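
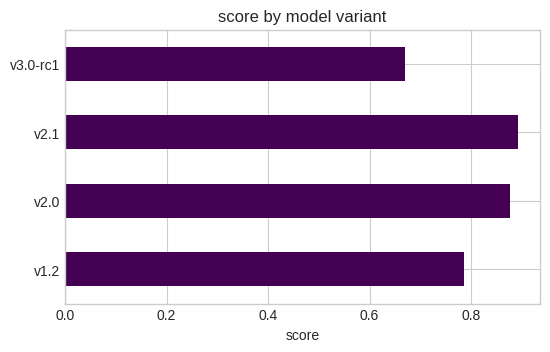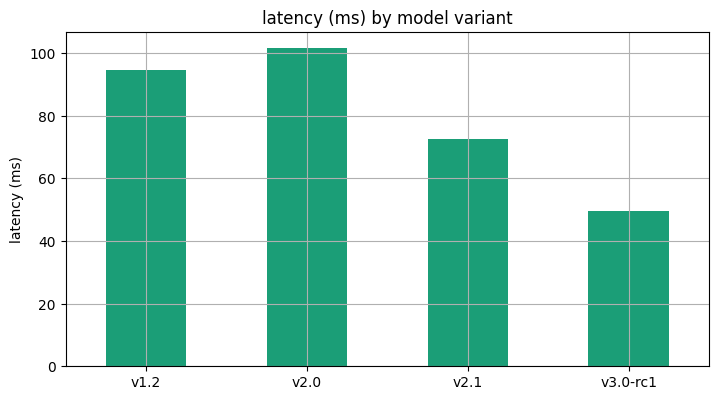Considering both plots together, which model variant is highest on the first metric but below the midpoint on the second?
v2.1

Chart 2 median latency (ms) ≈ 80; below-median model variants: v2.1, v3.0-rc1. Among those, v2.1 has the highest score (≈ 0.9).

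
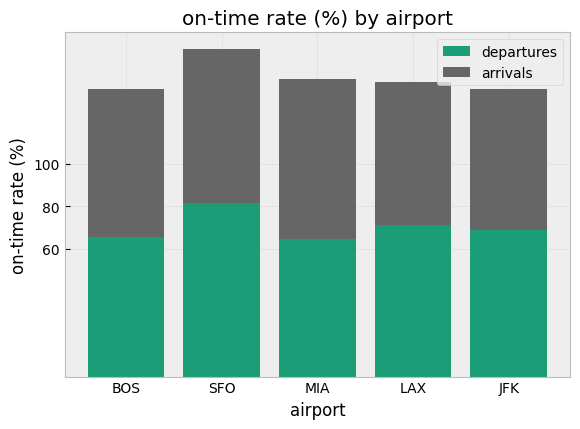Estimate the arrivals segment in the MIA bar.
≈ 80

arrivals top ≈ 140, bottom ≈ 60; segment ≈ 80.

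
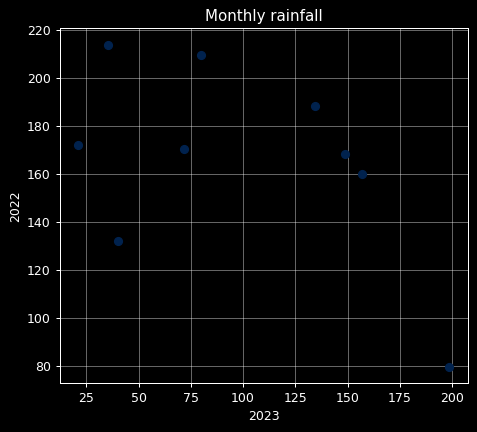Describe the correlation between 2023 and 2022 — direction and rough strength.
negative, moderate

Points are negatively correlated; moderate (|r| ≈ 0.5).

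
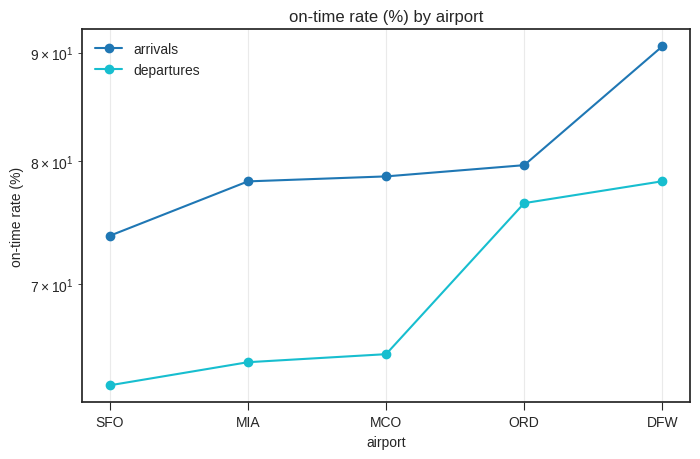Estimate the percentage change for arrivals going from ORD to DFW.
≈ +12.5%

ORD ≈ 80, DFW ≈ 90; (90 − 80) / 80 ≈ +12.5%.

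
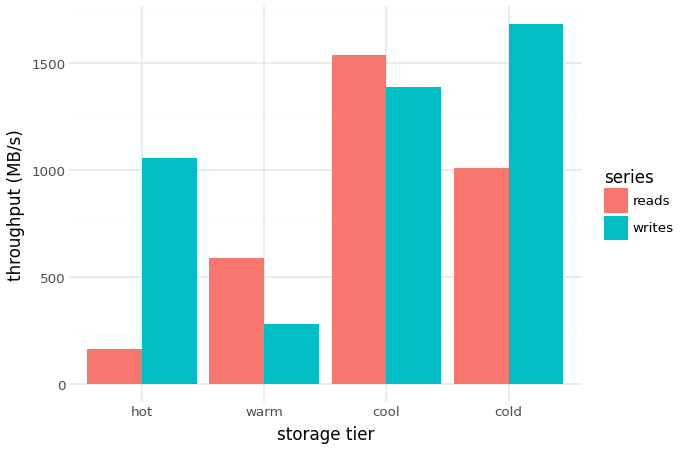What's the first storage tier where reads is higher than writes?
warm

hot: reads ≈ 200 vs writes ≈ 1000 (not yet); warm: reads ≈ 600 vs writes ≈ 200 (first crossover).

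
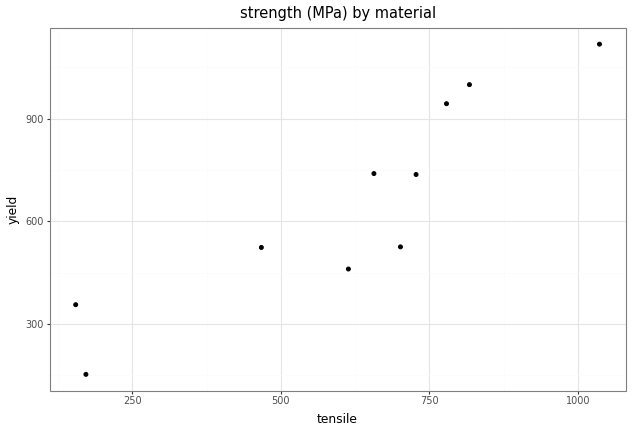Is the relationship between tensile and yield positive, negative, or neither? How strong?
positive, strong

Points are positively correlated; strong (|r| ≈ 0.9).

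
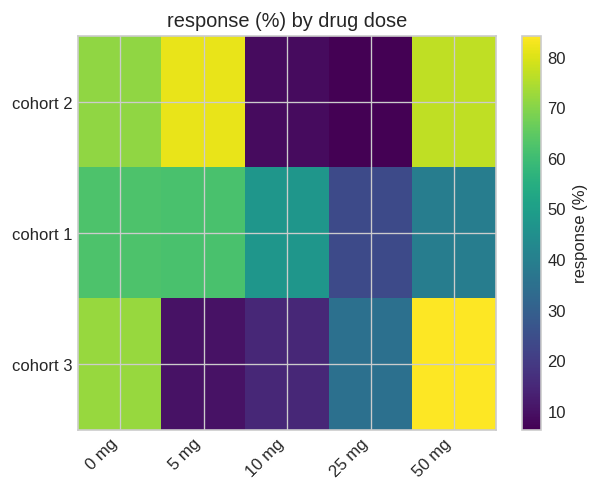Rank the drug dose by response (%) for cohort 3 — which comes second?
Top 3 for cohort 3: 50 mg ≈ 80, 0 mg ≈ 70, 25 mg ≈ 30.

0 mg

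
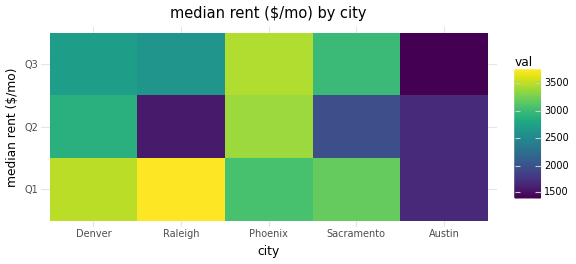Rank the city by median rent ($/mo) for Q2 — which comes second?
Denver

Top 3 for Q2: Phoenix ≈ 3400, Denver ≈ 2800, Sacramento ≈ 2000.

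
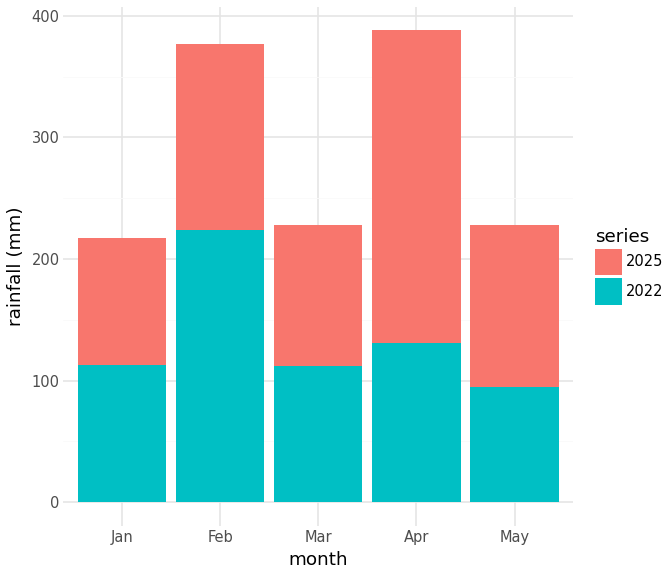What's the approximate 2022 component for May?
≈ 100

2022 top ≈ 100, bottom ≈ 0; segment ≈ 100.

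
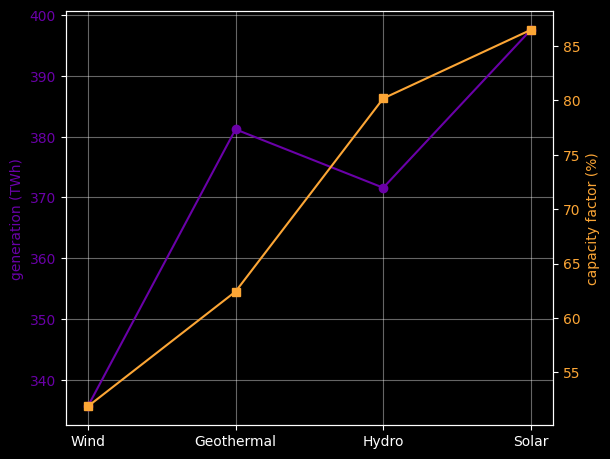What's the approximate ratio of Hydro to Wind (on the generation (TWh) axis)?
≈ 1.09×

Hydro ≈ 370, Wind ≈ 340; 370/340 ≈ 1.09.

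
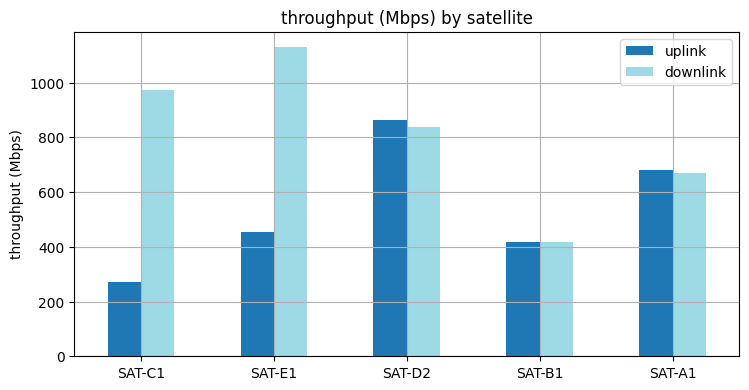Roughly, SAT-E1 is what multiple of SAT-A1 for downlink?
≈ 1.57×

SAT-E1 ≈ 1100, SAT-A1 ≈ 700; 1100/700 ≈ 1.57.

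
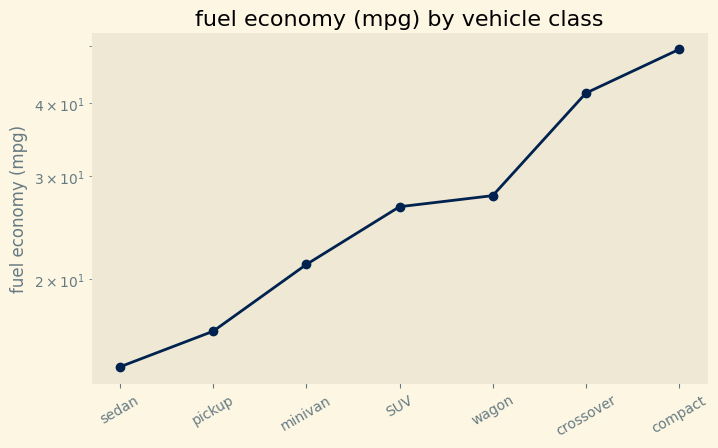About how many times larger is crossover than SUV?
crossover ≈ 40, SUV ≈ 25; 40/25 ≈ 1.6.

≈ 1.6×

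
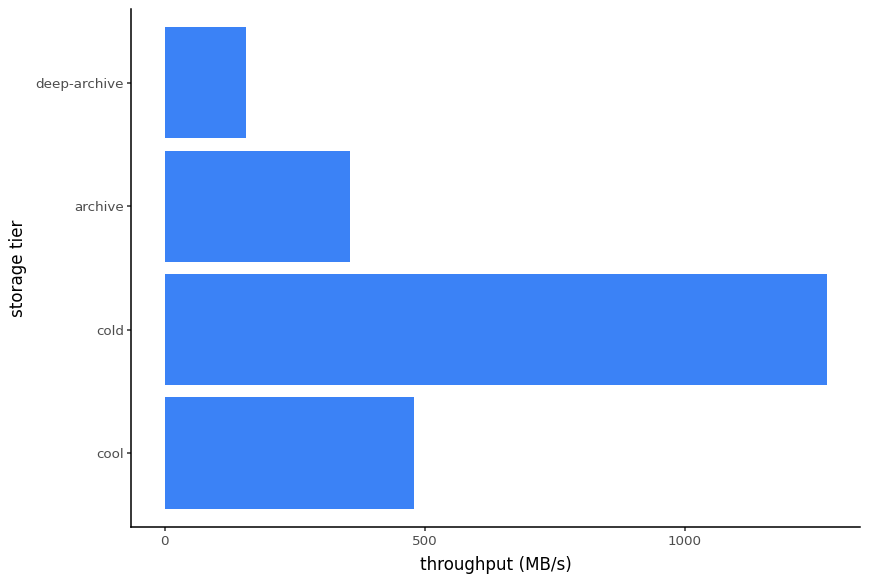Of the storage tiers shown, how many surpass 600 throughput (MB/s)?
1

Above 600: cold.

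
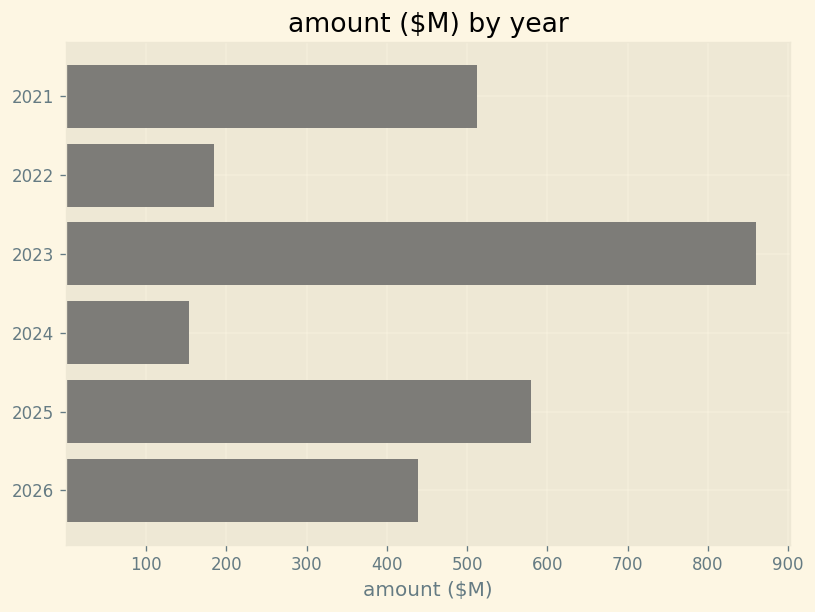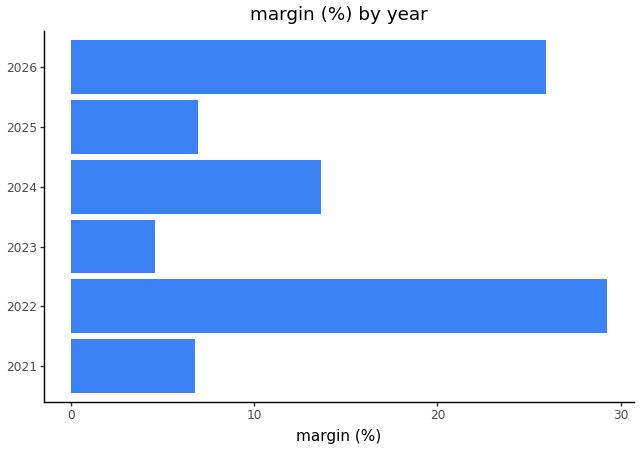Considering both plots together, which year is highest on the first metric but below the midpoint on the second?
2023

Chart 2 median margin (%) ≈ 10; below-median years: 2021, 2023, 2025. Among those, 2023 has the highest amount ($M) (≈ 900).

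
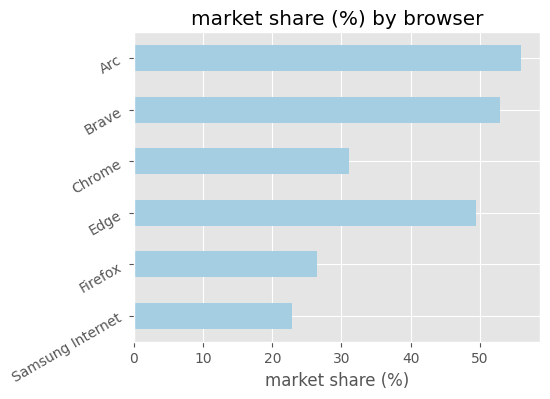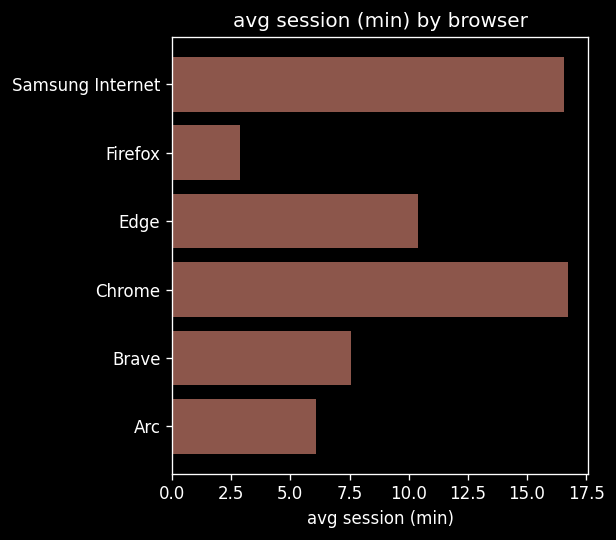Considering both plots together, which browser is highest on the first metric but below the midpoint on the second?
Arc

Chart 2 median avg session (min) ≈ 8; below-median browsers: Firefox, Brave, Arc. Among those, Arc has the highest market share (%) (≈ 60).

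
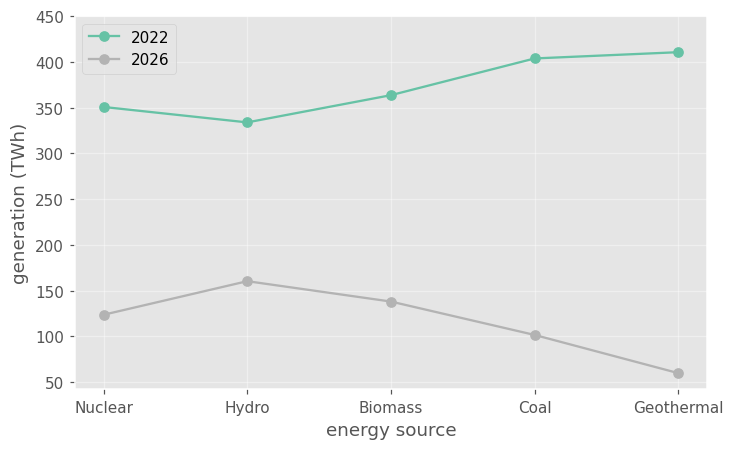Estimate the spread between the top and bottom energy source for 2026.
Max Hydro ≈ 150, min Geothermal ≈ 50; range ≈ 100.

≈ 100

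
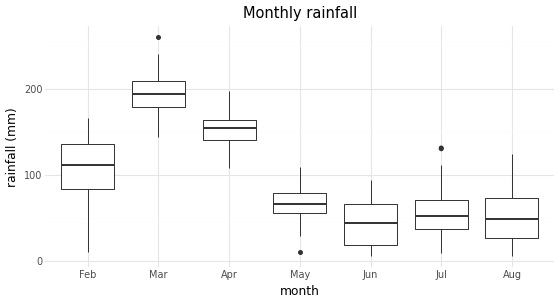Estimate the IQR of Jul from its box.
≈ 40

Q3 ≈ 80, Q1 ≈ 40; IQR ≈ 40.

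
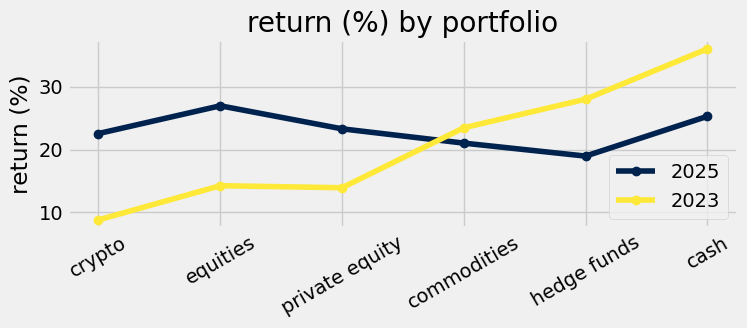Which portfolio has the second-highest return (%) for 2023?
Top 3 for 2023: cash ≈ 35, hedge funds ≈ 30, commodities ≈ 25.

hedge funds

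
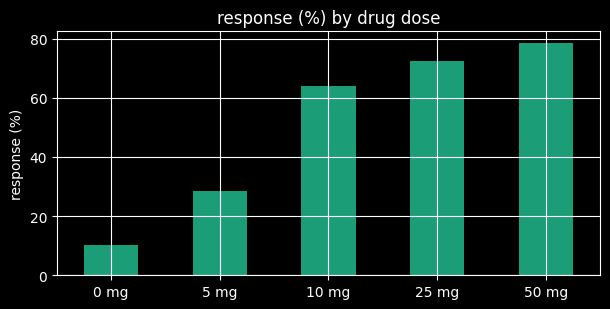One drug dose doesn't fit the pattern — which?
0 mg ≈ 10; the rest sit between ≈ 30 and ≈ 80.

0 mg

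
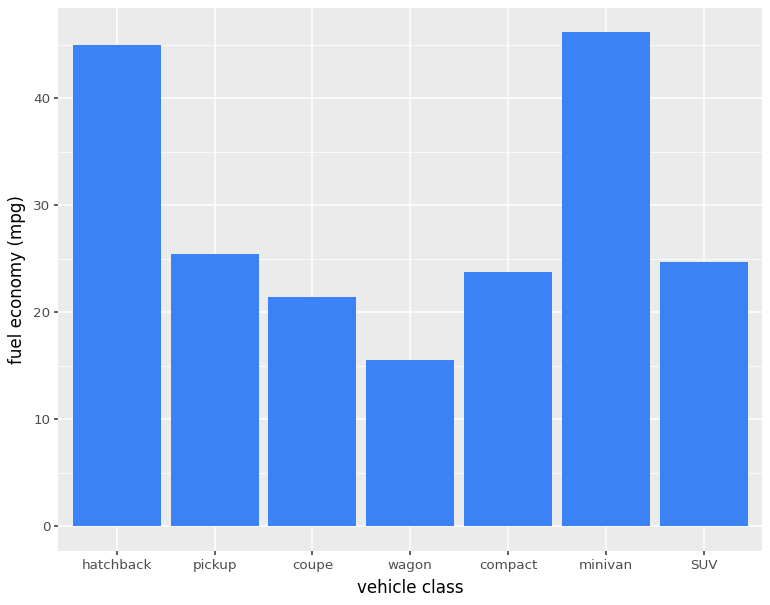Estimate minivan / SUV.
minivan ≈ 45, SUV ≈ 25; 45/25 ≈ 1.8.

≈ 1.8×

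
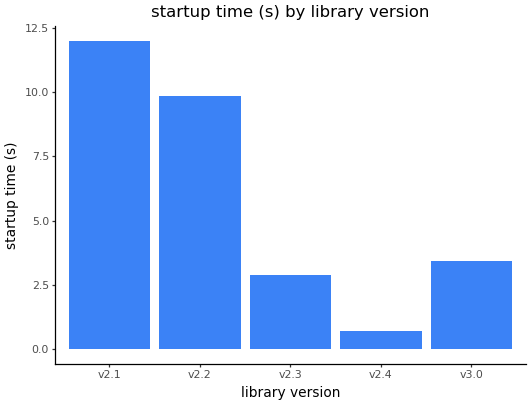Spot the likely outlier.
v2.1 ≈ 12; the rest sit between ≈ 1 and ≈ 10.

v2.1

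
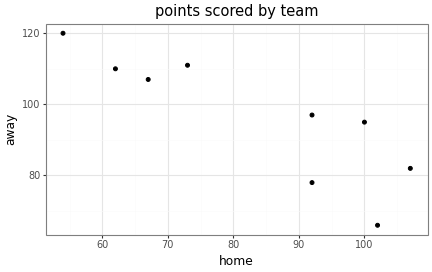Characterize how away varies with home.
negative, strong

Points are negatively correlated; strong (|r| ≈ 0.9).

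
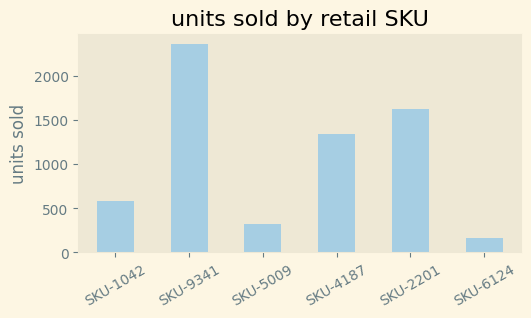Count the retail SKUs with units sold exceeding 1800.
Above 1800: SKU-9341.

1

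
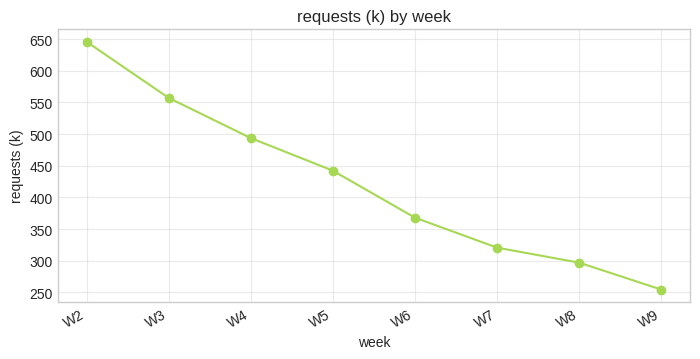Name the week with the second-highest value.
Top 3: W2 ≈ 650, W3 ≈ 550, W4 ≈ 500.

W3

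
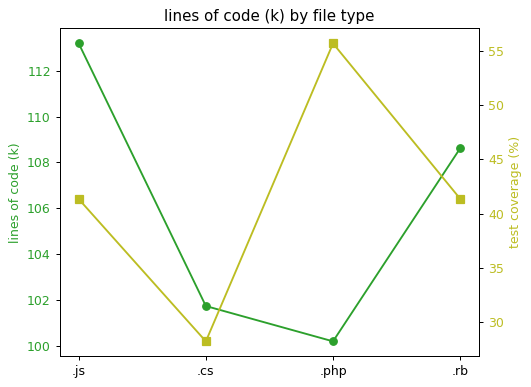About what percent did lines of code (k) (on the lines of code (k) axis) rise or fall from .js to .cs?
≈ -10.5%

.js ≈ 114, .cs ≈ 102; (102 − 114) / 114 ≈ -10.5%.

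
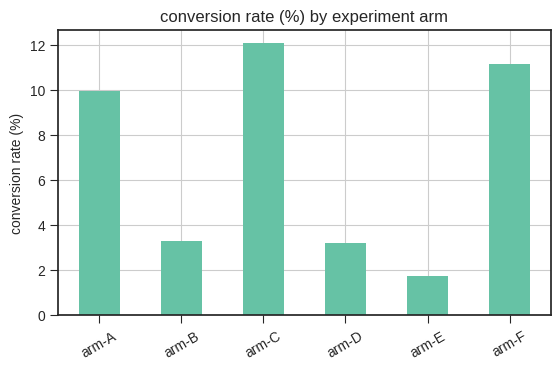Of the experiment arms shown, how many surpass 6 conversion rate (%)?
Above 6: arm-A, arm-C, arm-F.

3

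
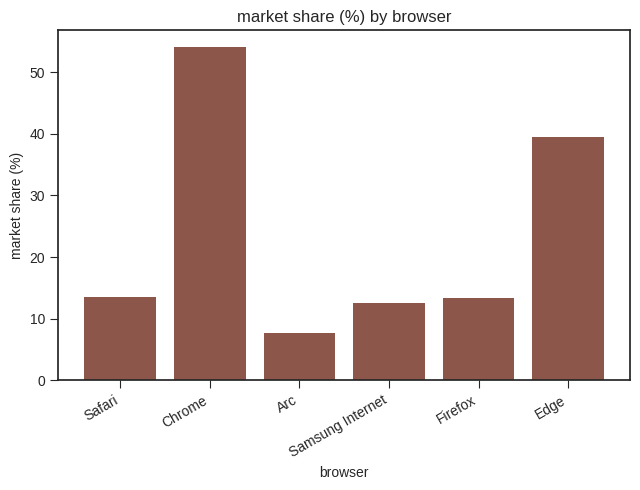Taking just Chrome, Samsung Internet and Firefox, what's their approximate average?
(55 + 10 + 15) / 3 ≈ 27.

≈ 27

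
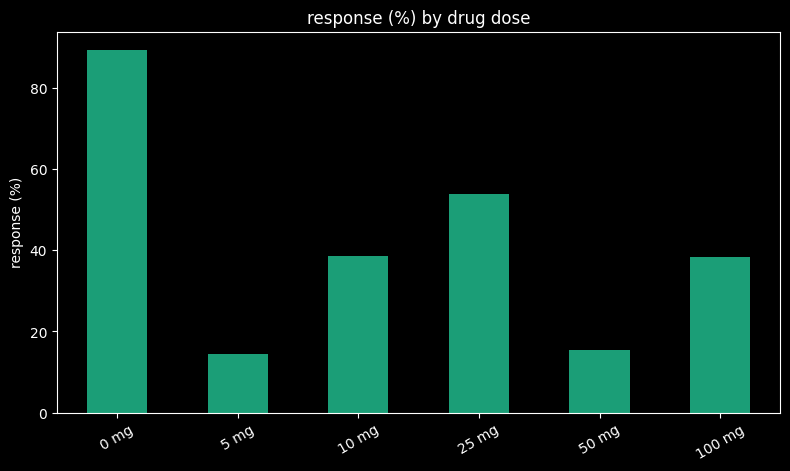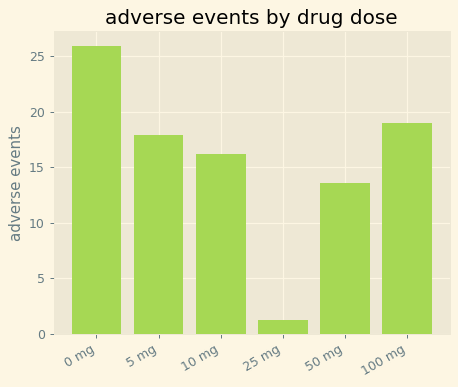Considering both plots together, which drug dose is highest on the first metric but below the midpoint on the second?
Chart 2 median adverse events ≈ 15; below-median drug doses: 10 mg, 25 mg, 50 mg. Among those, 25 mg has the highest response (%) (≈ 50).

25 mg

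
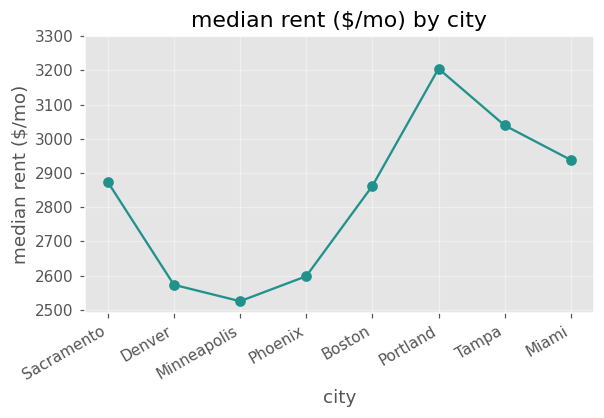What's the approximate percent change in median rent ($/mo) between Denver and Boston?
Denver ≈ 2600, Boston ≈ 2900; (2900 − 2600) / 2600 ≈ +11.5%.

≈ +11.5%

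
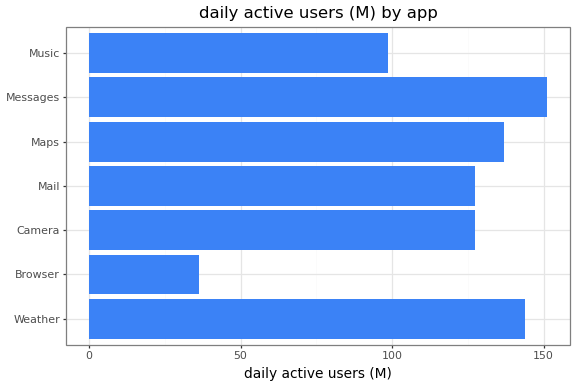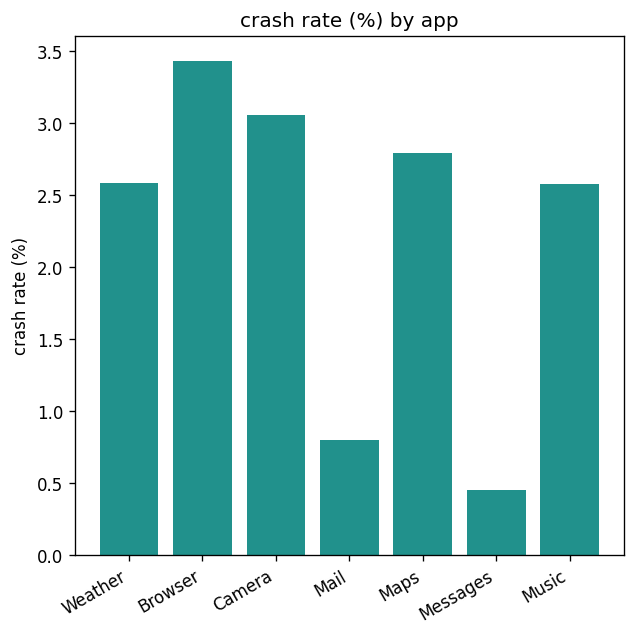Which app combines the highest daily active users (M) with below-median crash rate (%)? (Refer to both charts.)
Chart 2 median crash rate (%) ≈ 2.5; below-median apps: Mail, Messages, Music. Among those, Messages has the highest daily active users (M) (≈ 160).

Messages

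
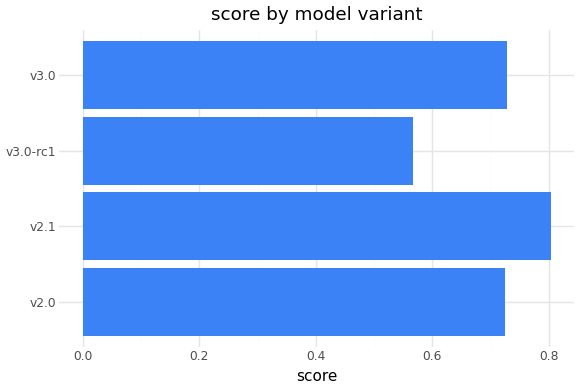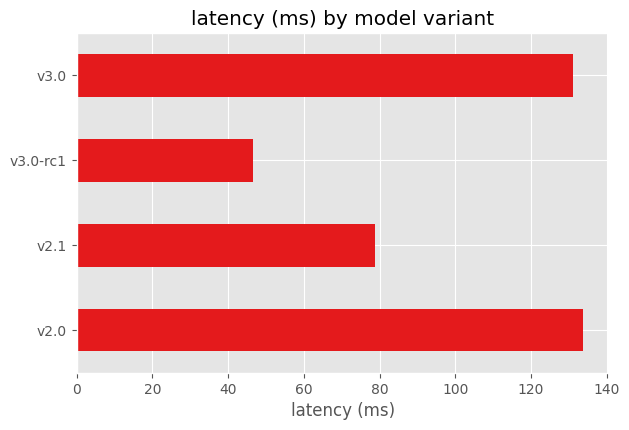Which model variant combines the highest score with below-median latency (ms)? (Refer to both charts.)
Chart 2 median latency (ms) ≈ 100; below-median model variants: v2.1, v3.0-rc1. Among those, v2.1 has the highest score (≈ 0.8).

v2.1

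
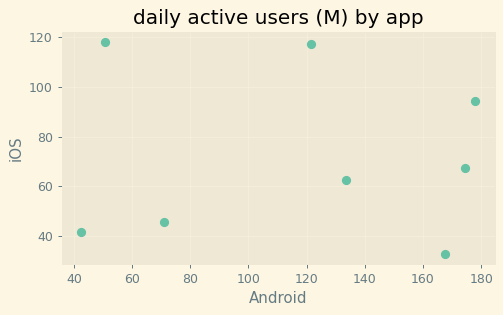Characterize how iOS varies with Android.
Points are roughly uncorrelated; weak (|r| ≈ 0.0).

no clear correlation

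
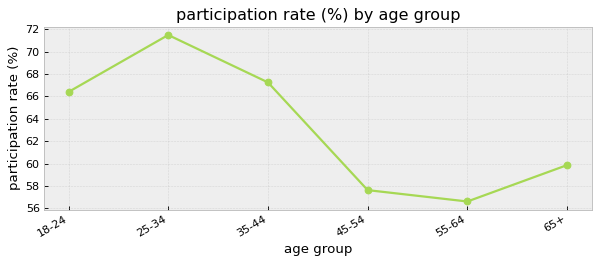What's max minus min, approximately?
Max 25-34 ≈ 72, min 55-64 ≈ 56; range ≈ 16.

≈ 16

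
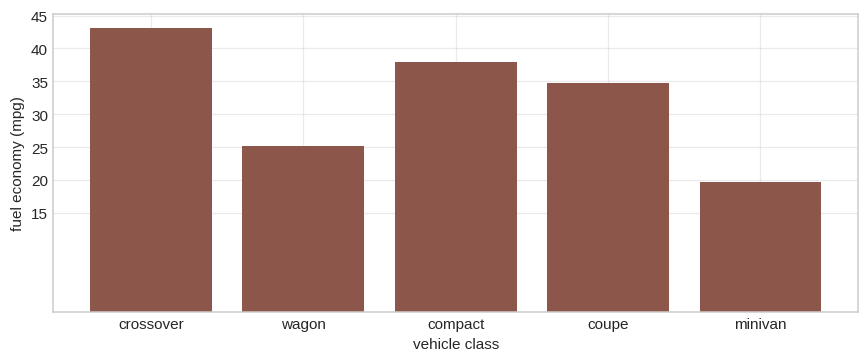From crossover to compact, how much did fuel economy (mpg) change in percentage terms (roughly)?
≈ -11.1%

crossover ≈ 45, compact ≈ 40; (40 − 45) / 45 ≈ -11.1%.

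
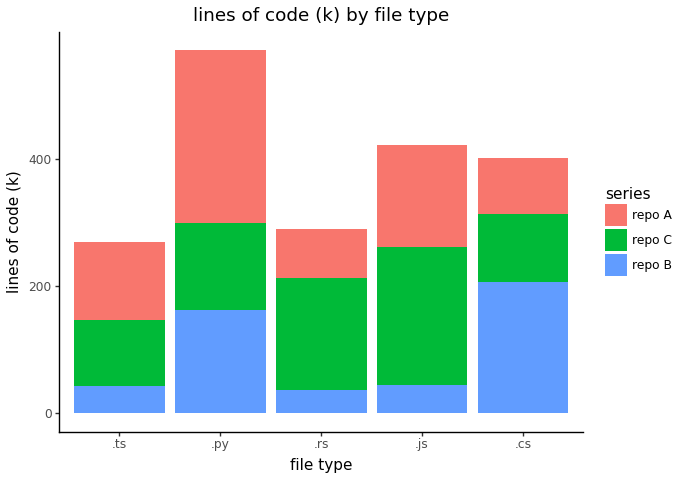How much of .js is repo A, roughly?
≈ 150

repo A top ≈ 400, bottom ≈ 250; segment ≈ 150.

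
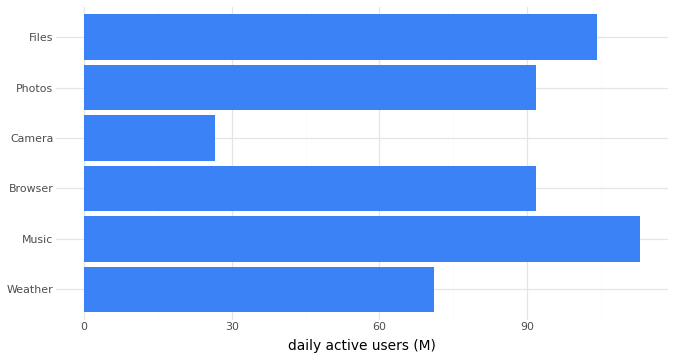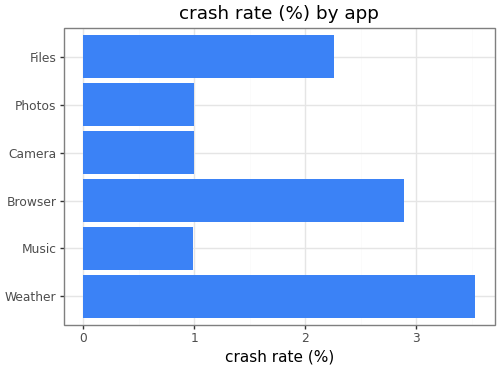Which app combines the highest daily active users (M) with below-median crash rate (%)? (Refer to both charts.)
Music

Chart 2 median crash rate (%) ≈ 1.5; below-median apps: Music, Camera, Photos. Among those, Music has the highest daily active users (M) (≈ 120).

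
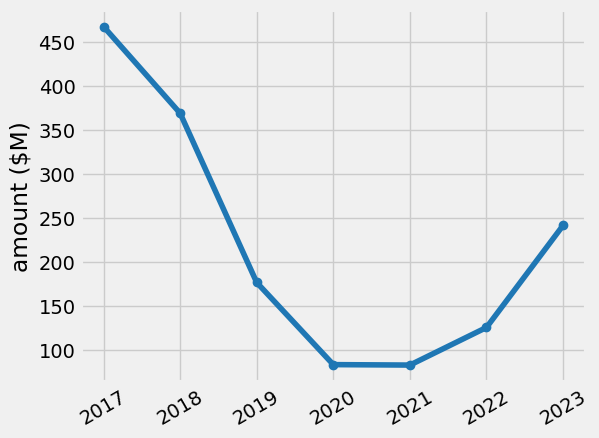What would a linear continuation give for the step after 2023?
Last three: 100, 150, 250 → slope ≈ 75/step → next ≈ 325.

≈ 325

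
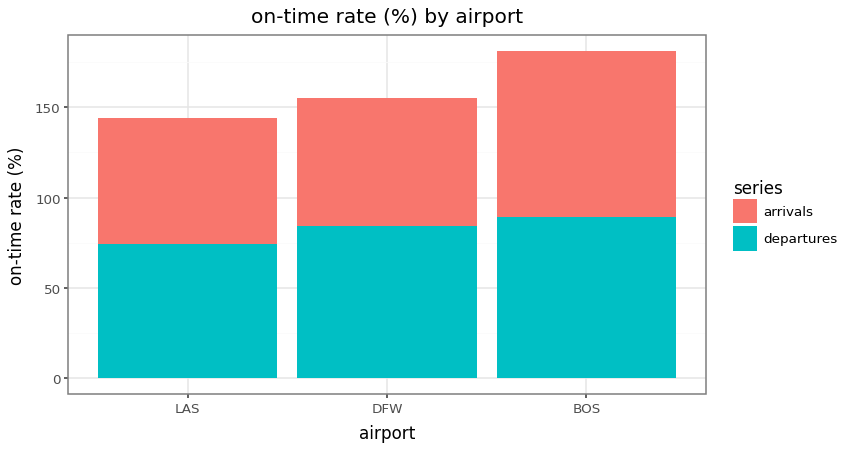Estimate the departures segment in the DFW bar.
≈ 80

departures top ≈ 80, bottom ≈ 0; segment ≈ 80.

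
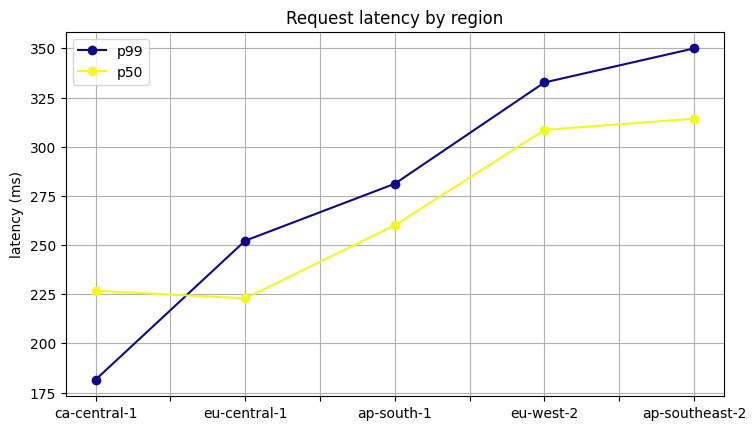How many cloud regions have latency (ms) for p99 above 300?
2

Above 300: eu-west-2, ap-southeast-2.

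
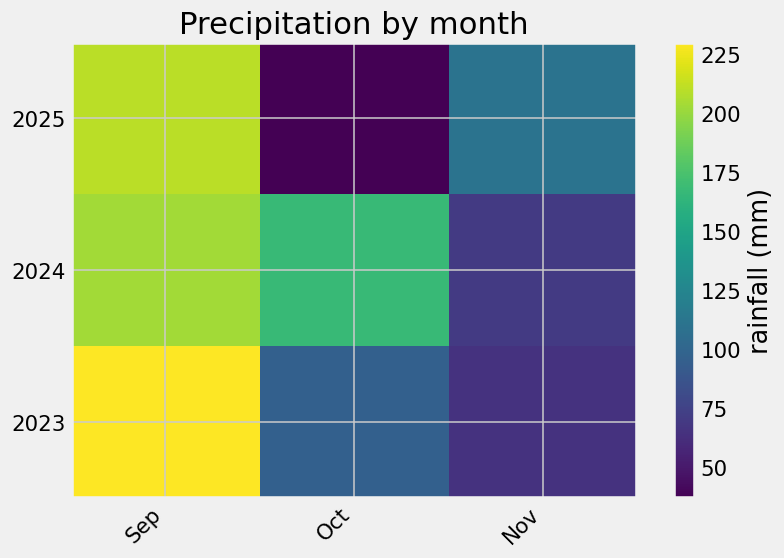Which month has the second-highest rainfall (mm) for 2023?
Top 3 for 2023: Sep ≈ 220, Oct ≈ 100, Nov ≈ 60.

Oct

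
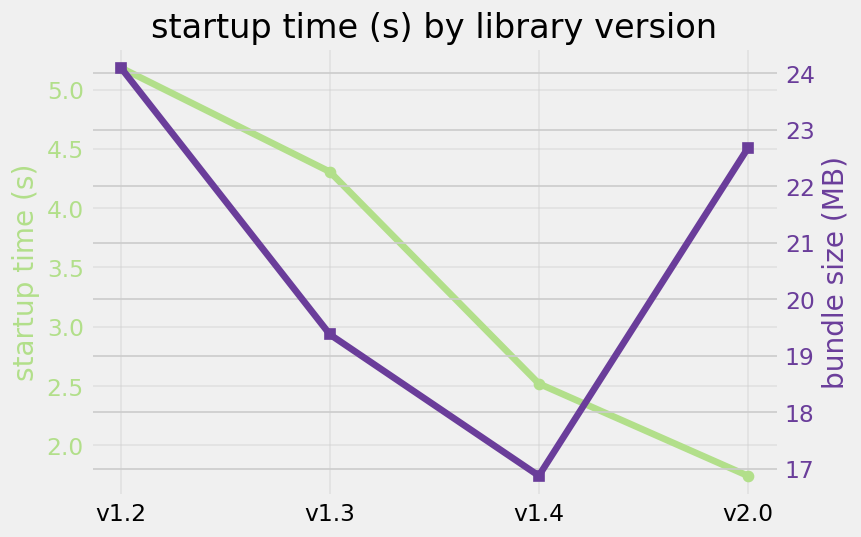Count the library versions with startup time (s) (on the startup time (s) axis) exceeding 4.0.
2

Above 4.0: v1.2, v1.3.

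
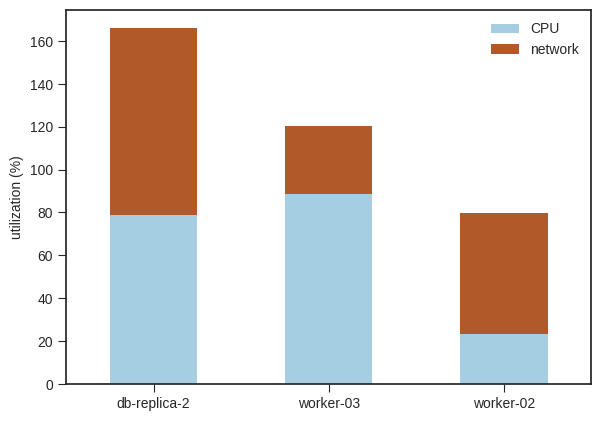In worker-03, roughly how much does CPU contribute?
CPU top ≈ 80, bottom ≈ 0; segment ≈ 80.

≈ 80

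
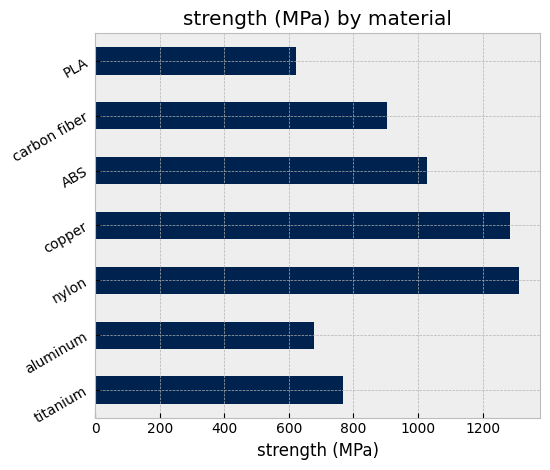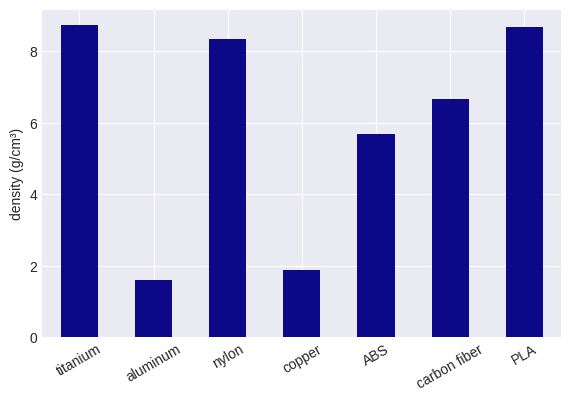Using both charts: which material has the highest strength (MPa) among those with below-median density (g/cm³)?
Chart 2 median density (g/cm³) ≈ 7; below-median materials: aluminum, copper, ABS. Among those, copper has the highest strength (MPa) (≈ 1200).

copper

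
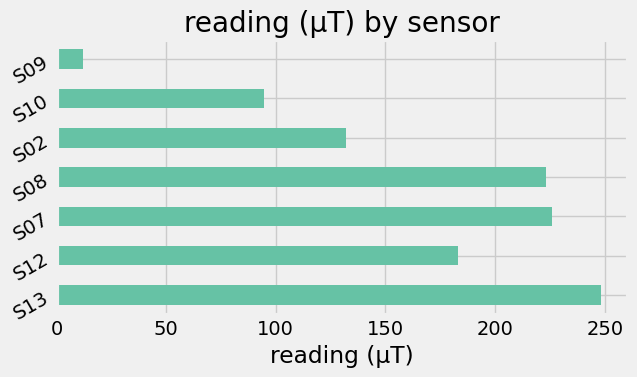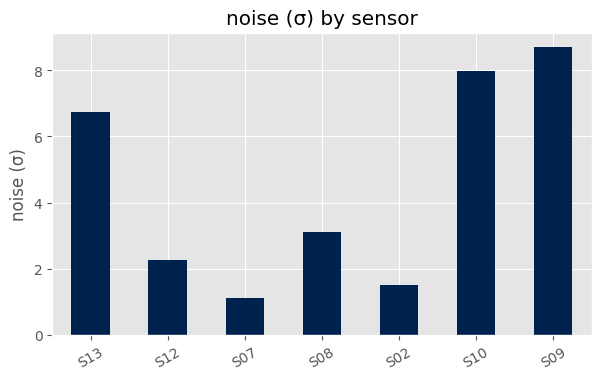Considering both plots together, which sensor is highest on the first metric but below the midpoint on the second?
Chart 2 median noise (σ) ≈ 3; below-median sensors: S12, S07, S02. Among those, S07 has the highest reading (µT) (≈ 225).

S07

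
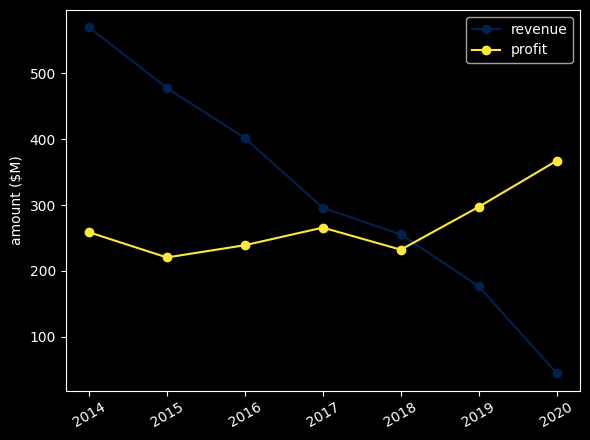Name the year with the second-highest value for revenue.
2015

Top 3 for revenue: 2014 ≈ 550, 2015 ≈ 500, 2016 ≈ 400.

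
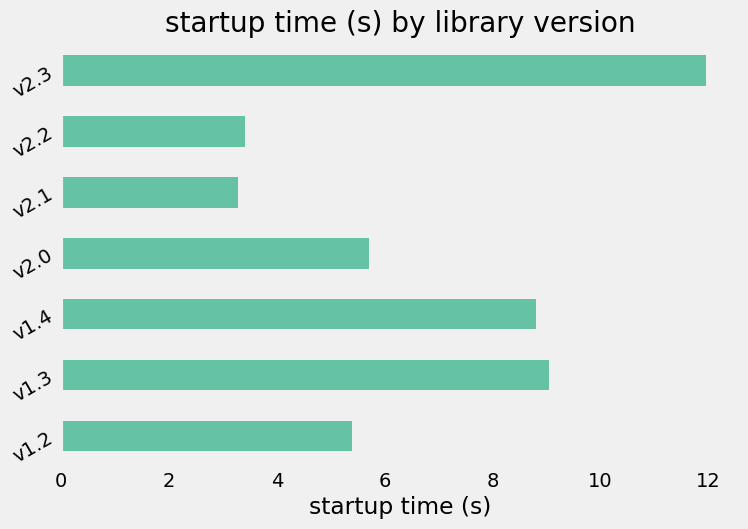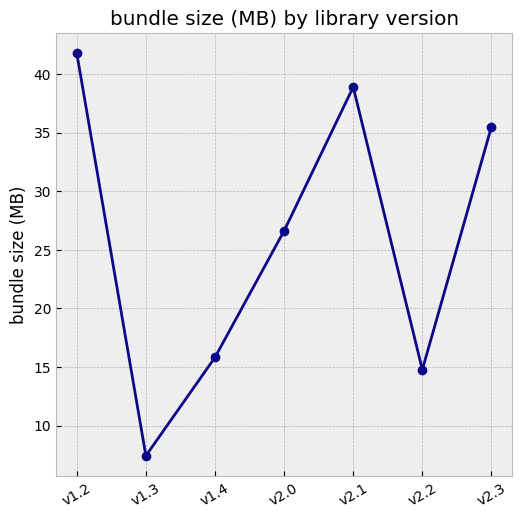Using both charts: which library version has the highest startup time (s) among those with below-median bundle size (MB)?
v1.3

Chart 2 median bundle size (MB) ≈ 25; below-median library versions: v1.3, v1.4, v2.2. Among those, v1.3 has the highest startup time (s) (≈ 10).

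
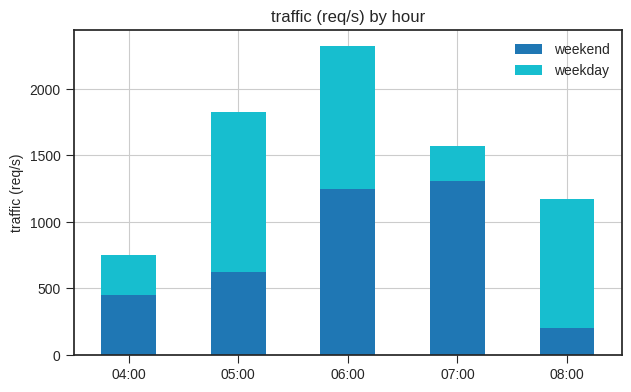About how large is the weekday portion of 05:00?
weekday top ≈ 1800, bottom ≈ 600; segment ≈ 1200.

≈ 1200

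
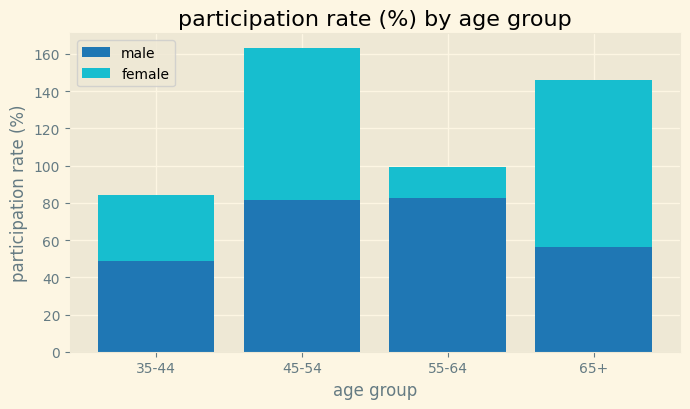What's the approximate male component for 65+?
≈ 60

male top ≈ 60, bottom ≈ 0; segment ≈ 60.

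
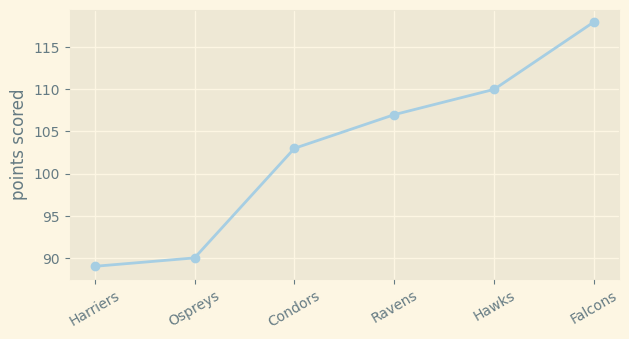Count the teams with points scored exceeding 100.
4

Above 100: Condors, Ravens, Hawks, Falcons.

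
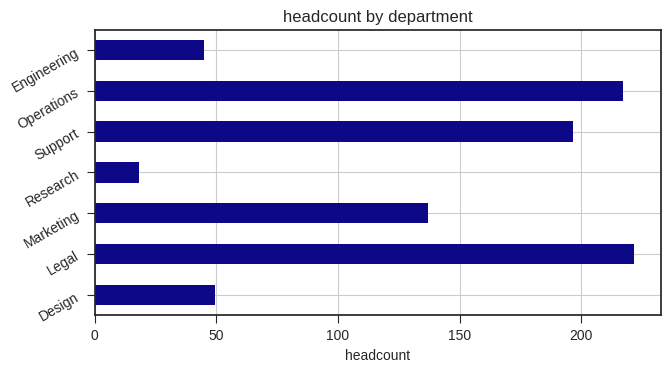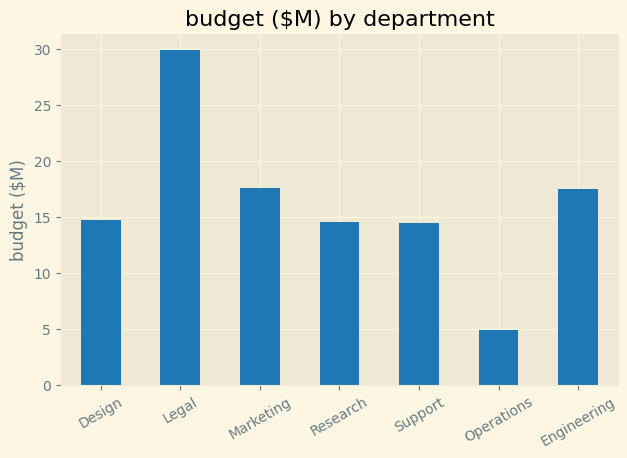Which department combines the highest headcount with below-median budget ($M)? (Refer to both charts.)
Chart 2 median budget ($M) ≈ 15; below-median departments: Research, Support, Operations. Among those, Operations has the highest headcount (≈ 225).

Operations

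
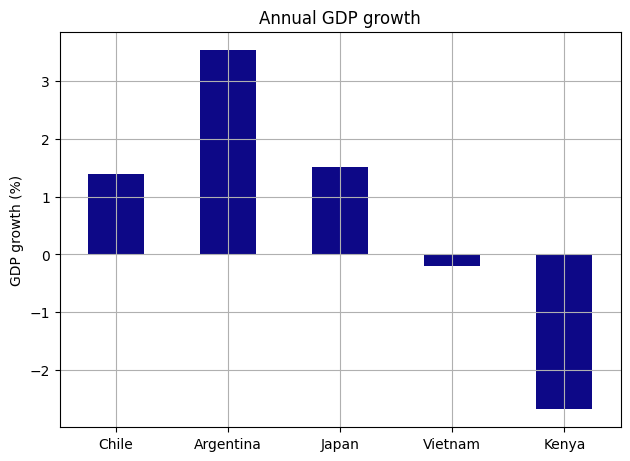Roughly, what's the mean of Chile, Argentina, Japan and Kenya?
≈ 1

(1 + 4 + 2 + -3) / 4 ≈ 1.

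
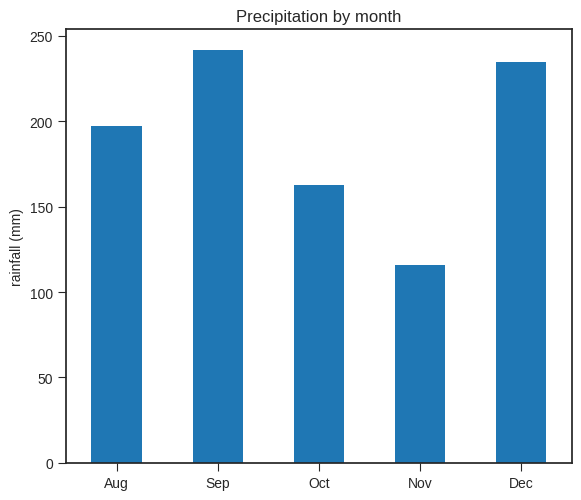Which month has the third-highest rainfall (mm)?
Aug

Top 4: Sep ≈ 250, Dec ≈ 225, Aug ≈ 200, Oct ≈ 175.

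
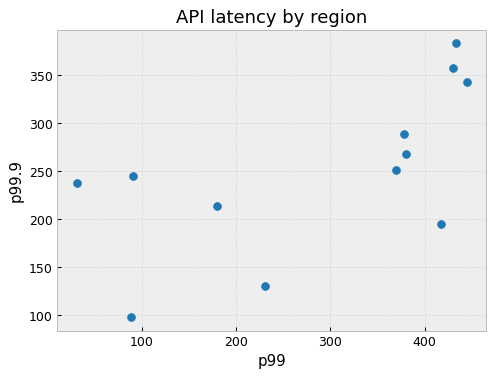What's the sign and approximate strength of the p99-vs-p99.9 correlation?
Points are positively correlated; moderate (|r| ≈ 0.6).

positive, moderate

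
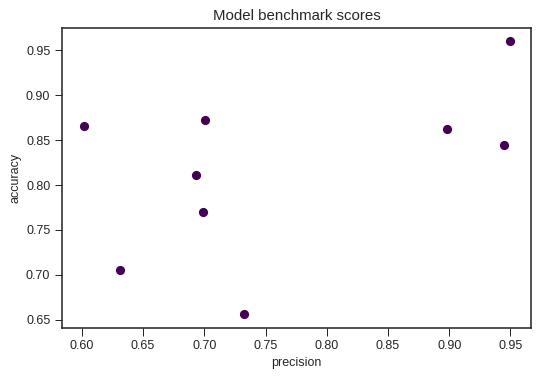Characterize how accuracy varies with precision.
Points are positively correlated; moderate (|r| ≈ 0.5).

positive, moderate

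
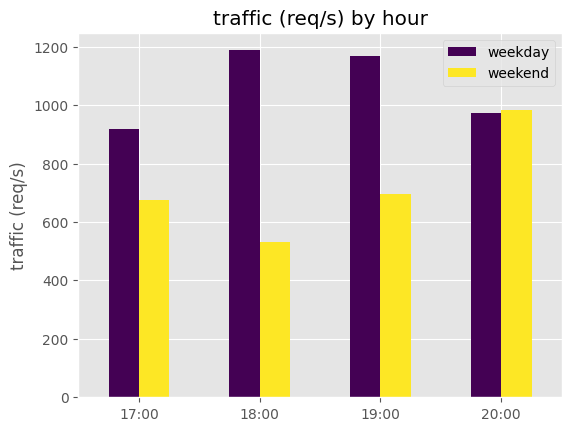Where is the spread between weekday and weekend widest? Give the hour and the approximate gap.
18:00, ≈ 700 req/s

18:00: weekday ≈ 1200, weekend ≈ 500 → gap ≈ 700. Next-largest (19:00) is only ≈ 500.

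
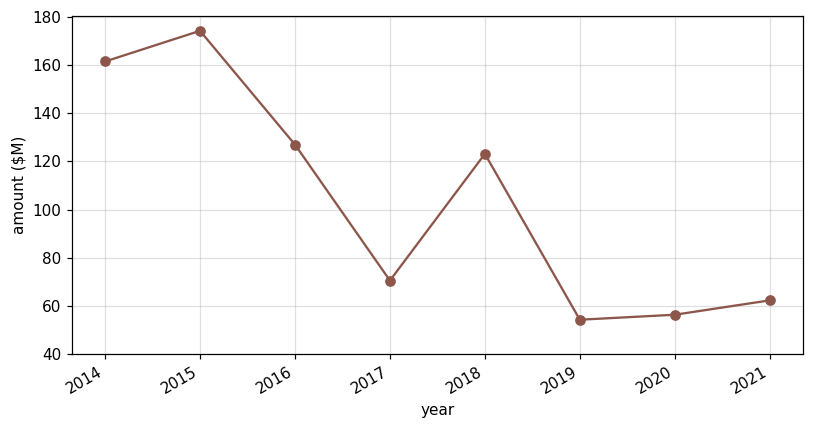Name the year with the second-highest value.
2014

Top 3: 2015 ≈ 180, 2014 ≈ 160, 2016 ≈ 120.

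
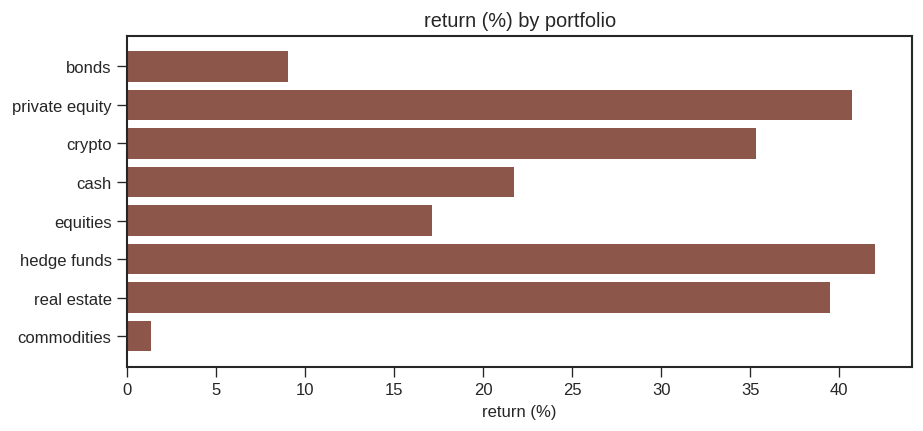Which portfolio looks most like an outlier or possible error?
commodities ≈ 0; the rest sit between ≈ 10 and ≈ 40.

commodities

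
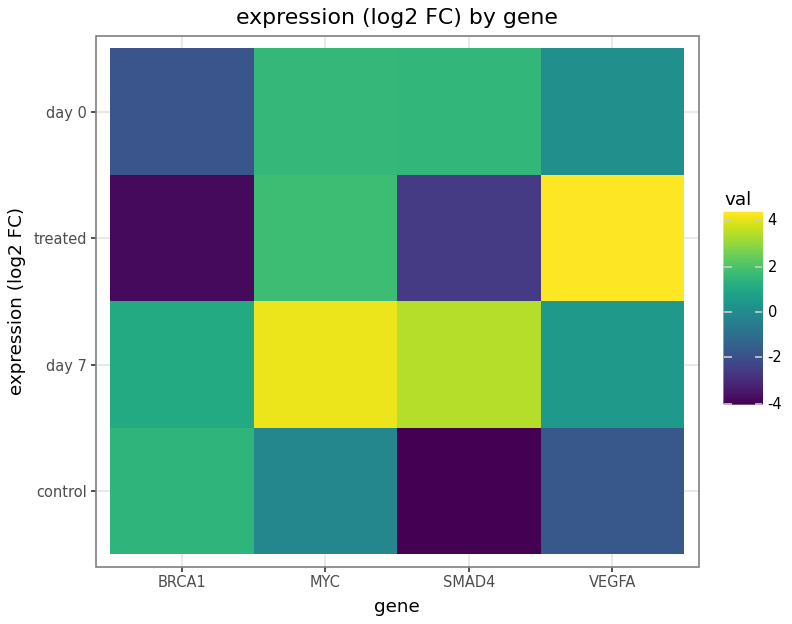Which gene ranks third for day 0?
Top 4 for day 0: MYC ≈ 2, SMAD4 ≈ 1, VEGFA ≈ 0, BRCA1 ≈ -2.

VEGFA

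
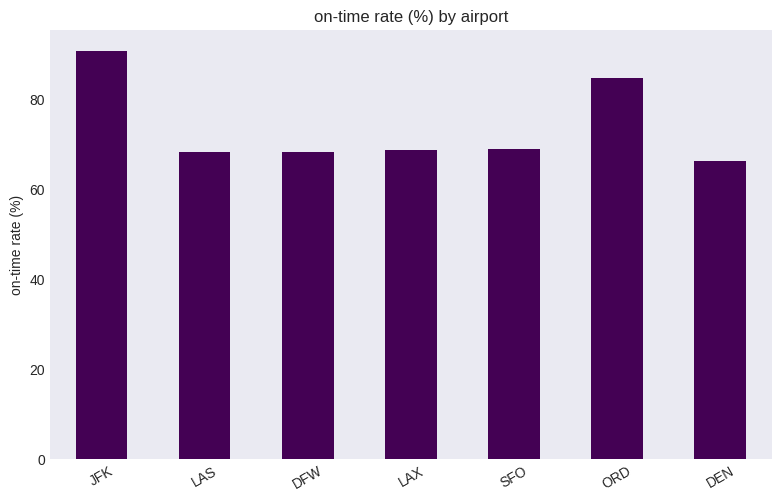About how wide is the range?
≈ 20

Max JFK ≈ 90, min DEN ≈ 70; range ≈ 20.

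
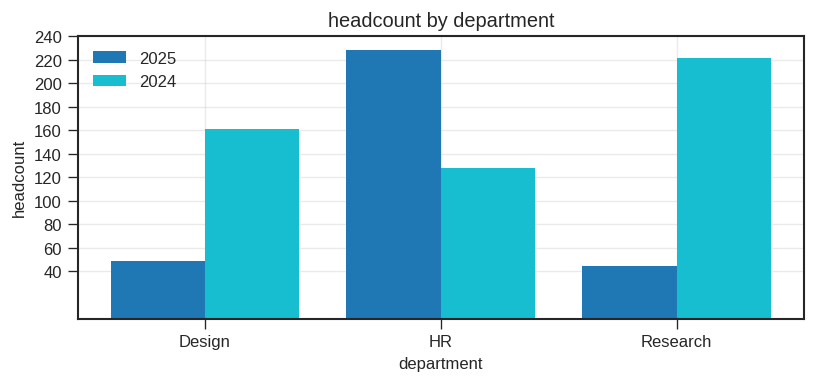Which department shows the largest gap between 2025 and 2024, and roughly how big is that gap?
Research, ≈ 180

Research: 2025 ≈ 40, 2024 ≈ 220 → gap ≈ 180. Next-largest (Design) is only ≈ 120.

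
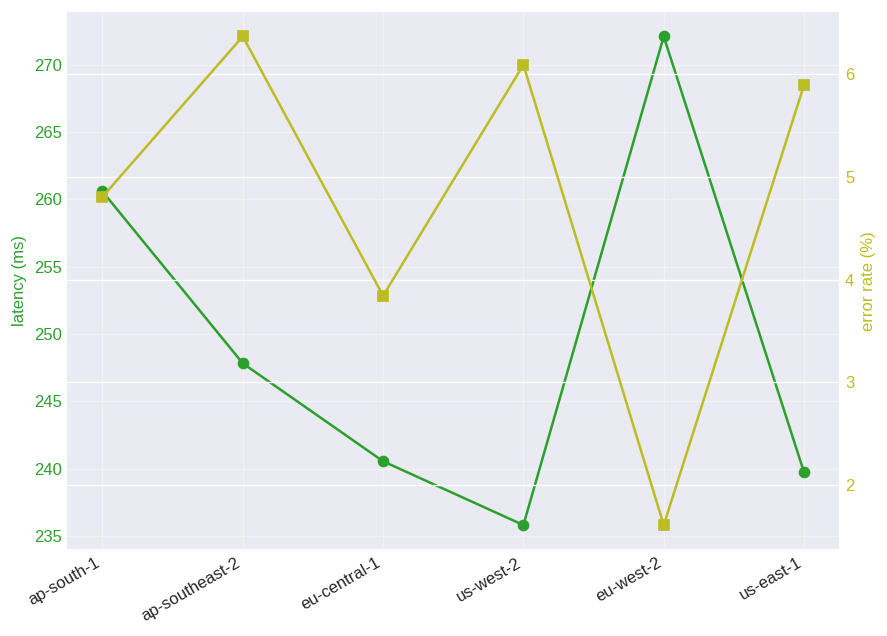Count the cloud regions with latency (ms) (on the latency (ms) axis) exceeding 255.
2

Above 255: ap-south-1, eu-west-2.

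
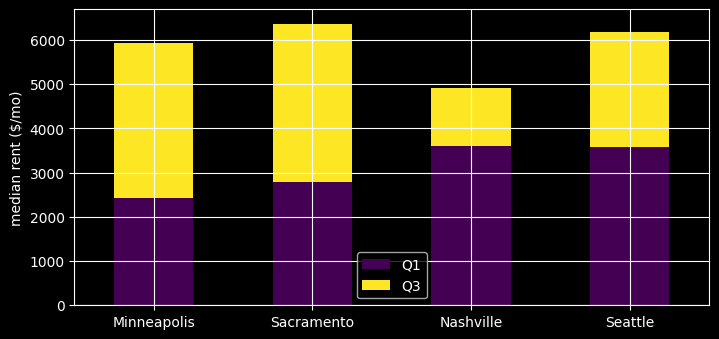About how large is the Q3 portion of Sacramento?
Q3 top ≈ 6000, bottom ≈ 3000; segment ≈ 3000.

≈ 3000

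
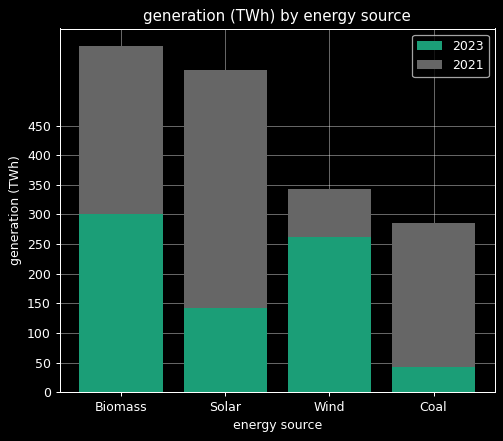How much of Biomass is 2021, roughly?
2021 top ≈ 600, bottom ≈ 300; segment ≈ 300.

≈ 300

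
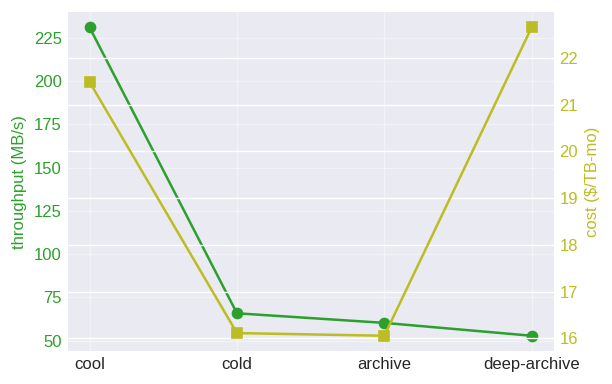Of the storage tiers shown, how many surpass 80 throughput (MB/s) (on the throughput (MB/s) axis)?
1

Above 80: cool.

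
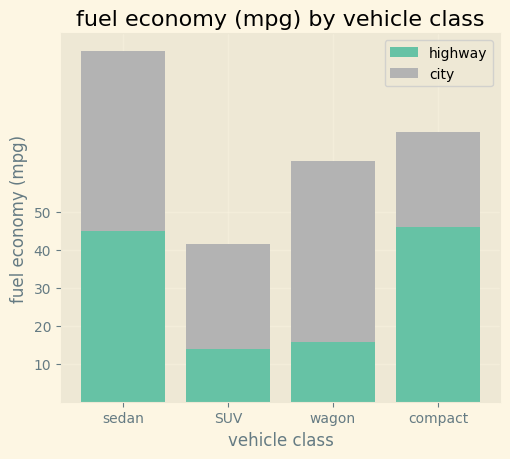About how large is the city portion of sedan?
≈ 50

city top ≈ 90, bottom ≈ 40; segment ≈ 50.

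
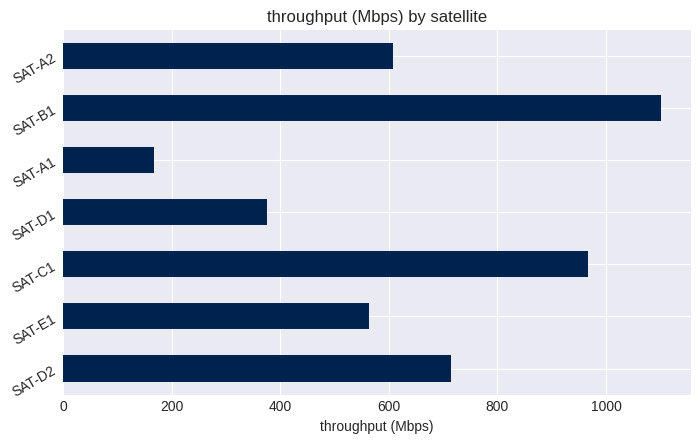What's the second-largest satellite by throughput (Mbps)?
Top 3: SAT-B1 ≈ 1100, SAT-C1 ≈ 1000, SAT-D2 ≈ 700.

SAT-C1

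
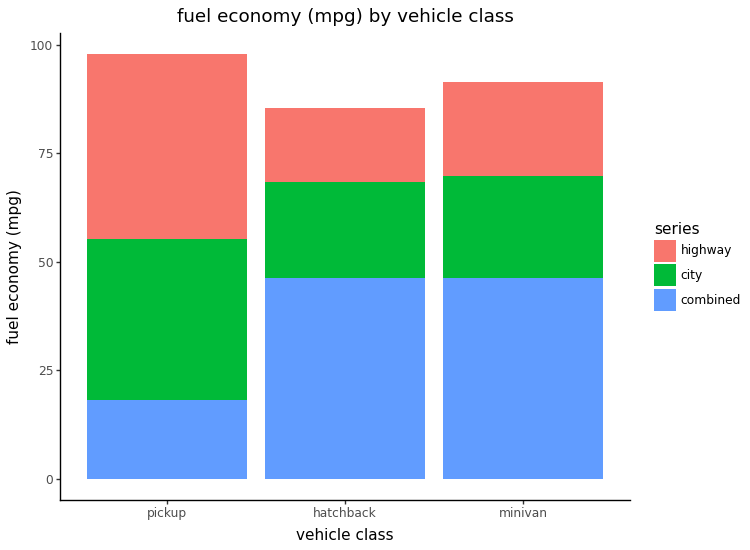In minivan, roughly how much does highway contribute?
highway top ≈ 90, bottom ≈ 70; segment ≈ 20.

≈ 20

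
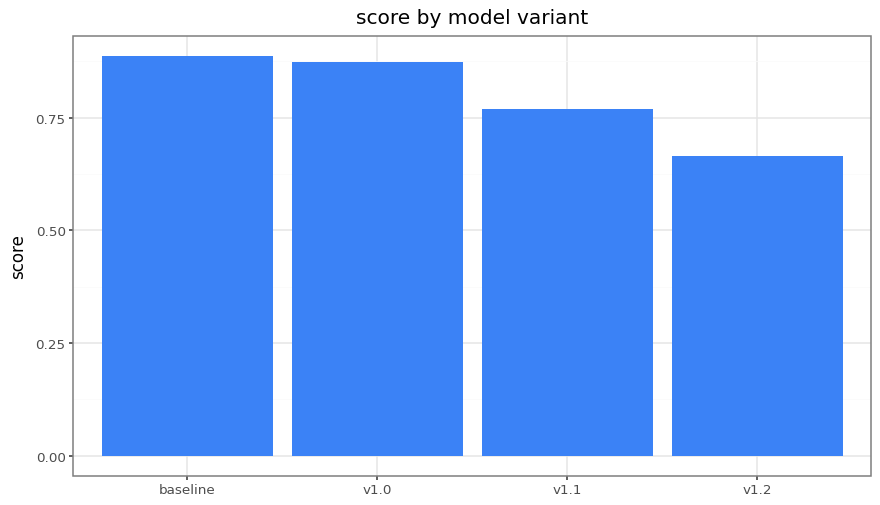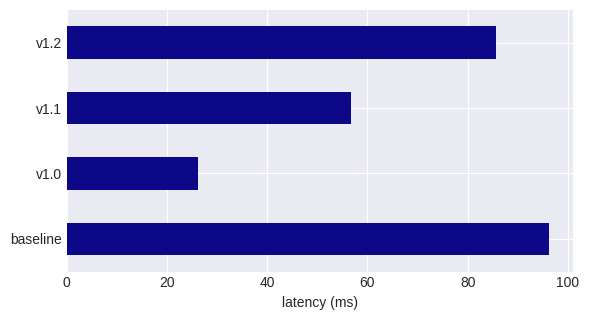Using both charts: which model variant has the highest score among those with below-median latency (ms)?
v1.0

Chart 2 median latency (ms) ≈ 70; below-median model variants: v1.0, v1.1. Among those, v1.0 has the highest score (≈ 0.9).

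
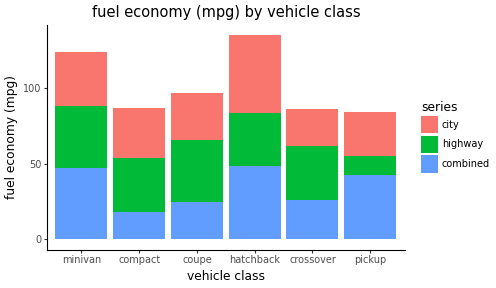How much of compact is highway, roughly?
highway top ≈ 60, bottom ≈ 20; segment ≈ 40.

≈ 40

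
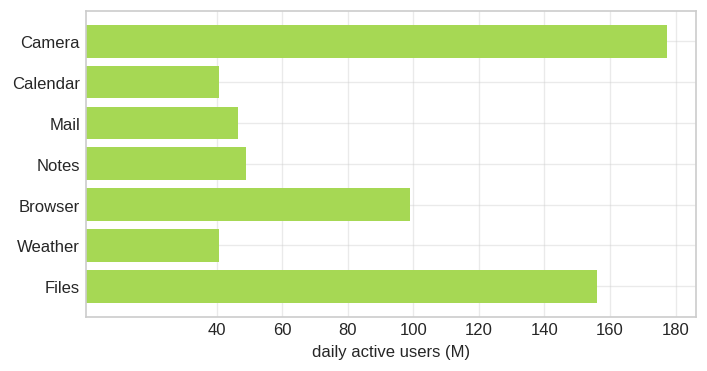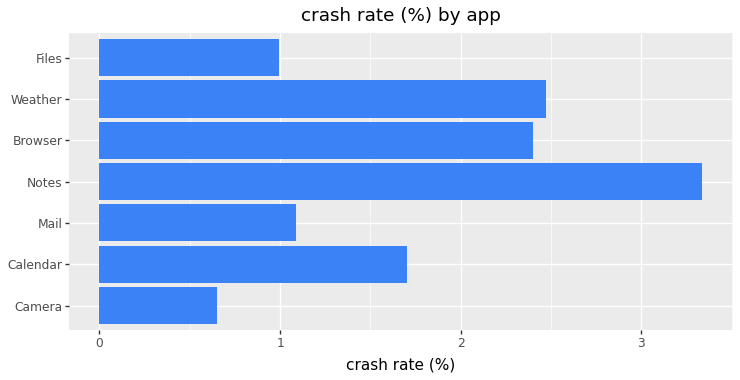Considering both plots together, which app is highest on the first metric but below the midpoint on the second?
Camera

Chart 2 median crash rate (%) ≈ 1.5; below-median apps: Camera, Mail, Files. Among those, Camera has the highest daily active users (M) (≈ 180).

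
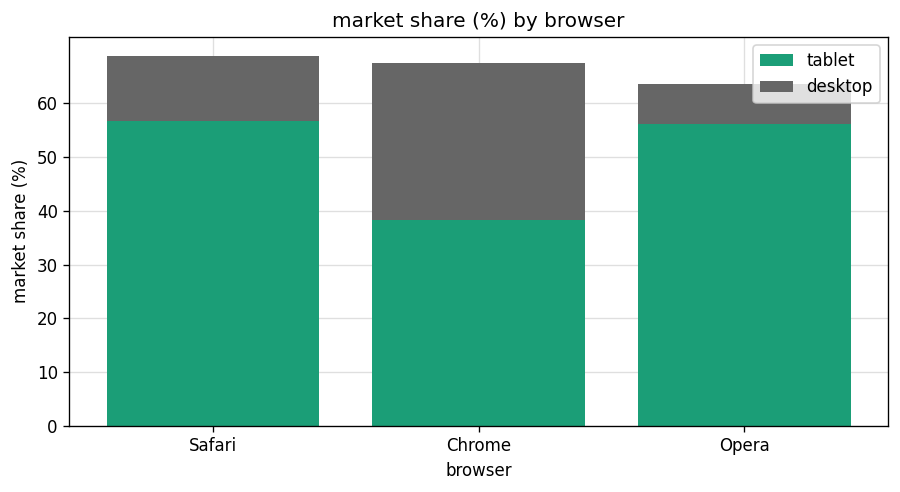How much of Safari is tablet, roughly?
≈ 60

tablet top ≈ 60, bottom ≈ 0; segment ≈ 60.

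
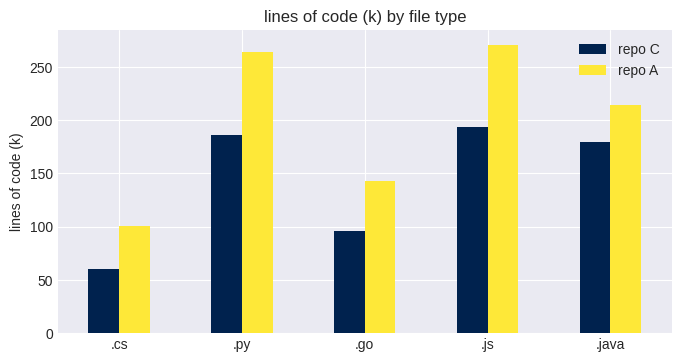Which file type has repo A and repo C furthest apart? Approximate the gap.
.py: repo A ≈ 275, repo C ≈ 175 → gap ≈ 100. Next-largest (.js) is only ≈ 75.

.py, ≈ 100 k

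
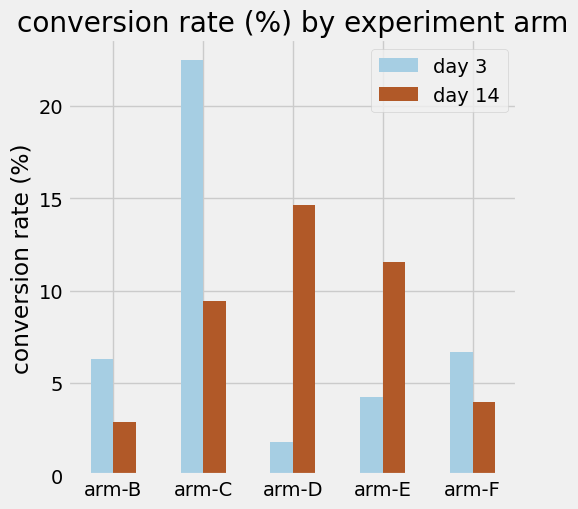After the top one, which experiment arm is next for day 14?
Top 3 for day 14: arm-D ≈ 14, arm-E ≈ 12, arm-C ≈ 10.

arm-E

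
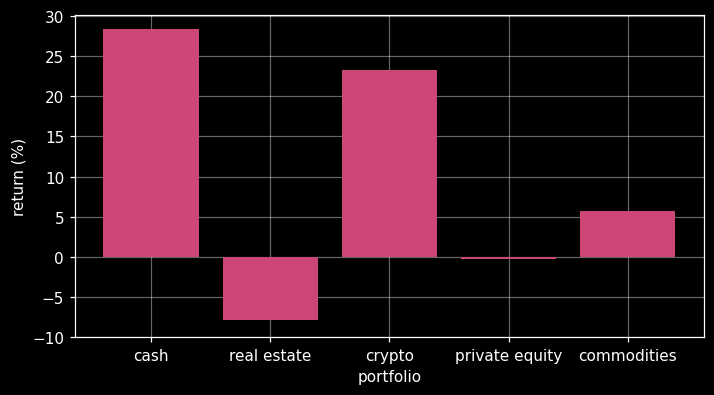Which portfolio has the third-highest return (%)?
Top 4: cash ≈ 30, crypto ≈ 25, commodities ≈ 5, private equity ≈ 0.

commodities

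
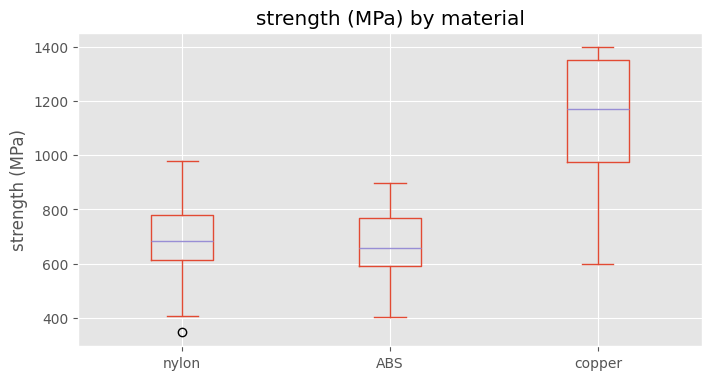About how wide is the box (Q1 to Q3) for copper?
Q3 ≈ 1350, Q1 ≈ 950; IQR ≈ 400.

≈ 400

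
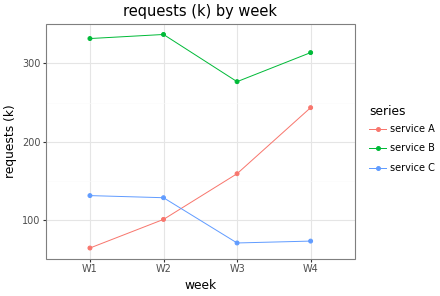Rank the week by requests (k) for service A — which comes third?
Top 4 for service A: W4 ≈ 250, W3 ≈ 150, W2 ≈ 100, W1 ≈ 75.

W2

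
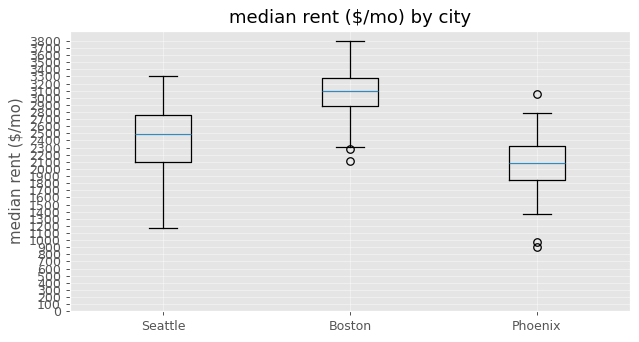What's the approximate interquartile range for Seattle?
≈ 700

Q3 ≈ 2800, Q1 ≈ 2100; IQR ≈ 700.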